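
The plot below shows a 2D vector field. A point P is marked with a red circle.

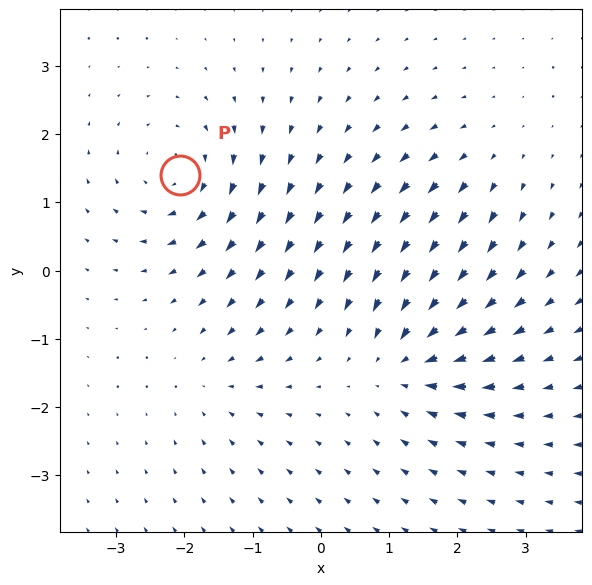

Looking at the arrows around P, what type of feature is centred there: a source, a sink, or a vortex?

At P (-2.1, 1.4) the arrows circulate clockwise. Divergence ≈0, curl about -4 — near-zero divergence with nonzero curl is a vortex.

vortex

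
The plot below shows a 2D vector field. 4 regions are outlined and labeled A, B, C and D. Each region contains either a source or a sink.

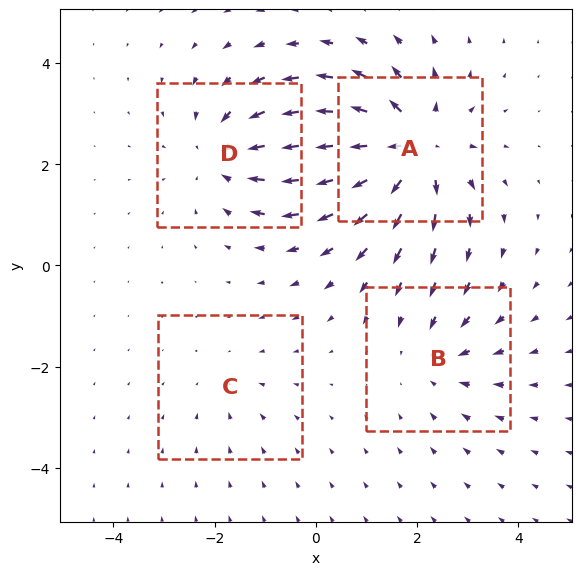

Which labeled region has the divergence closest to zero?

Divergence at each region's feature centre — A: about +6, B: about -3, C: about -2, D: about -4. Region C is closest to zero.

C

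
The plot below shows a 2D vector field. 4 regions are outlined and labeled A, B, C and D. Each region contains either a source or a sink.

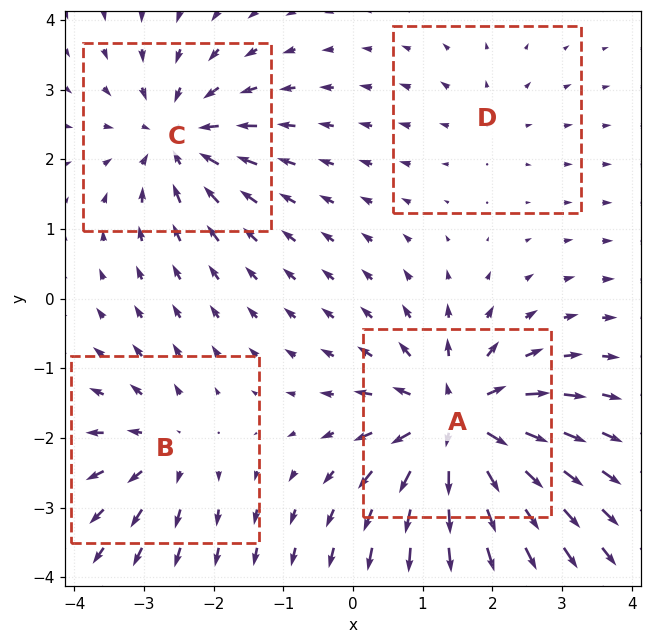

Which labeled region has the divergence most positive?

A

Divergence at each region's feature centre — A: about +8, B: about +4, C: about -6, D: about +2. Region A is most positive.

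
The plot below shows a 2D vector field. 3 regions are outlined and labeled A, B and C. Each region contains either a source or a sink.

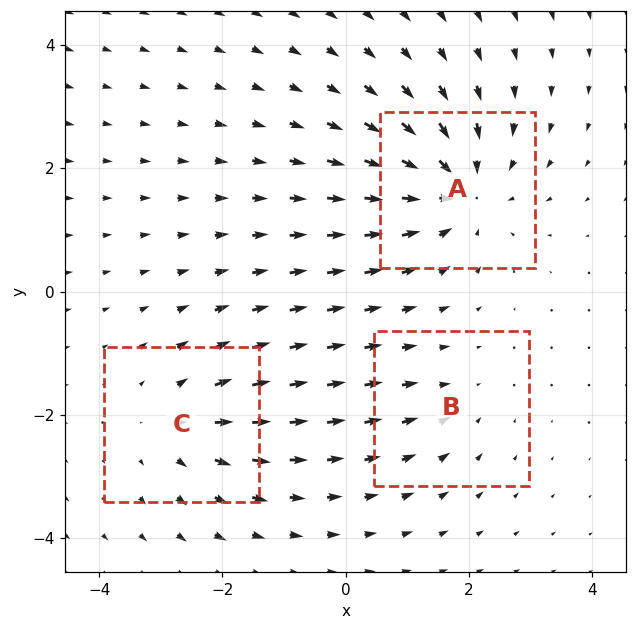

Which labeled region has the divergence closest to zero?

B

Divergence at each region's feature centre — A: about -5, B: about -2, C: about +3. Region B is closest to zero.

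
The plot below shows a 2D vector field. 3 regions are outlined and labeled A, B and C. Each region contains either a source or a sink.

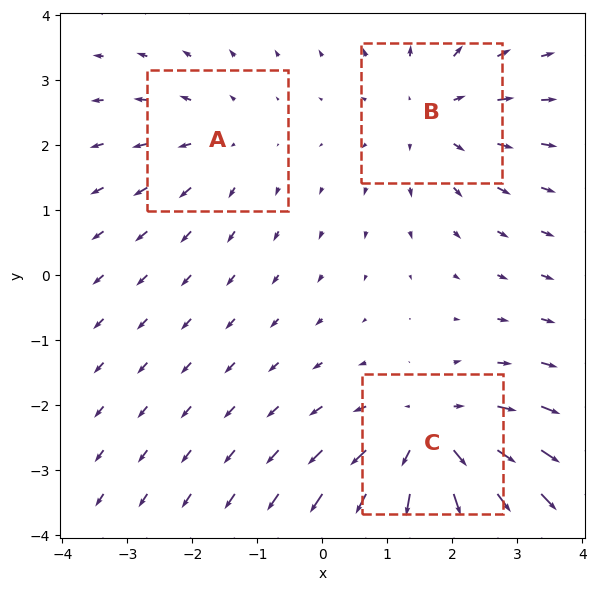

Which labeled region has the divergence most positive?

C

Divergence at each region's feature centre — A: about +2, B: about +3, C: about +4. Region C is most positive.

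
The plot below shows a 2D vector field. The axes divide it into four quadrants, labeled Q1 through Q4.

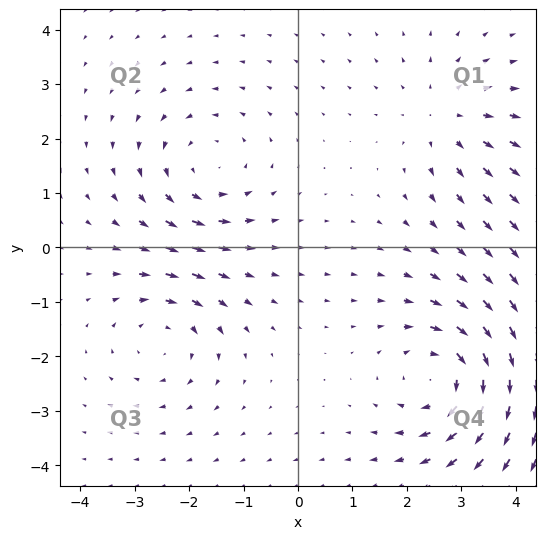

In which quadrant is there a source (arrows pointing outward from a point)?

Q1

The source sits at approximately (2.7, 2.4), which lies in quadrant Q1. The divergence there is about +3, positive as expected for a source.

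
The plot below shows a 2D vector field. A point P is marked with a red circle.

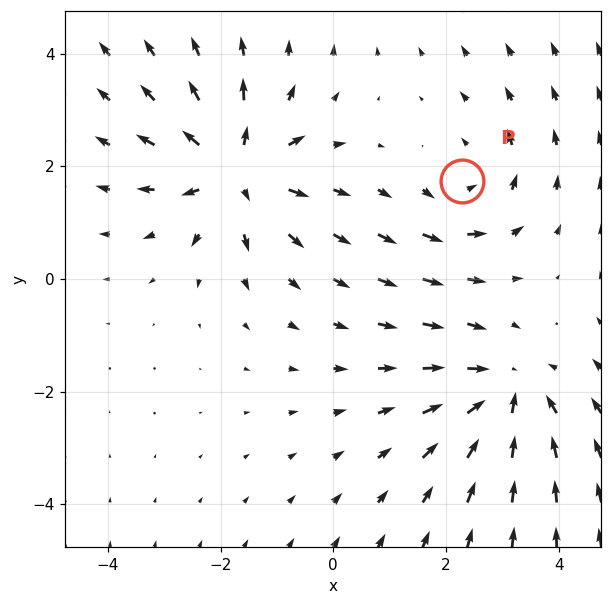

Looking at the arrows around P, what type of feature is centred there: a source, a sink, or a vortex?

At P (2.3, 1.7) the arrows circulate counterclockwise. Divergence ≈0, curl about +2 — near-zero divergence with nonzero curl is a vortex.

vortex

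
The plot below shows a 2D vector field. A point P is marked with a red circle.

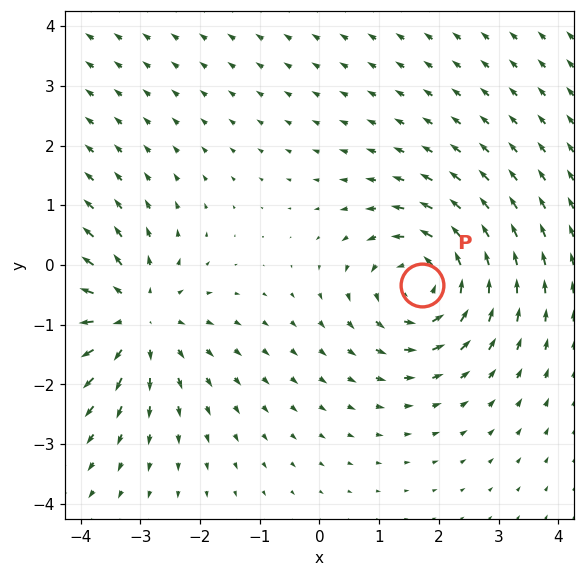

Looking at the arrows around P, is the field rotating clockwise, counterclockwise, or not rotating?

counterclockwise

Near P at (1.7, -0.3) the arrows circulate counterclockwise. The curl (z-component) there is about +5; positive curl means counterclockwise rotation.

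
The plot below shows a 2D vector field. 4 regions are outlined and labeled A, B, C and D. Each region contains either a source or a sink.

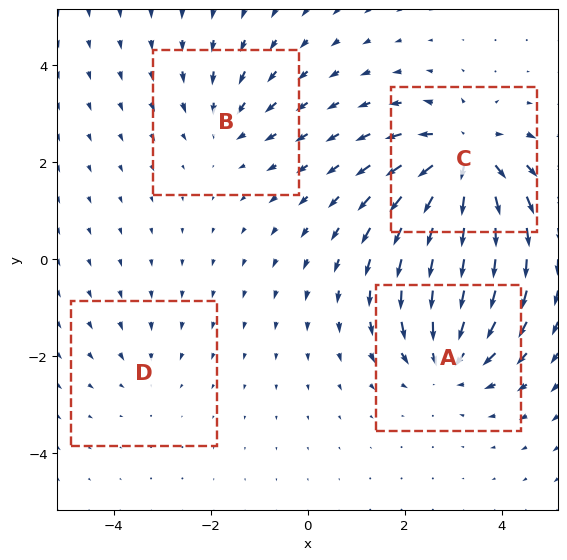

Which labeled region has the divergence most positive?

C

Divergence at each region's feature centre — A: about -5, B: about -3, C: about +7, D: about -2. Region C is most positive.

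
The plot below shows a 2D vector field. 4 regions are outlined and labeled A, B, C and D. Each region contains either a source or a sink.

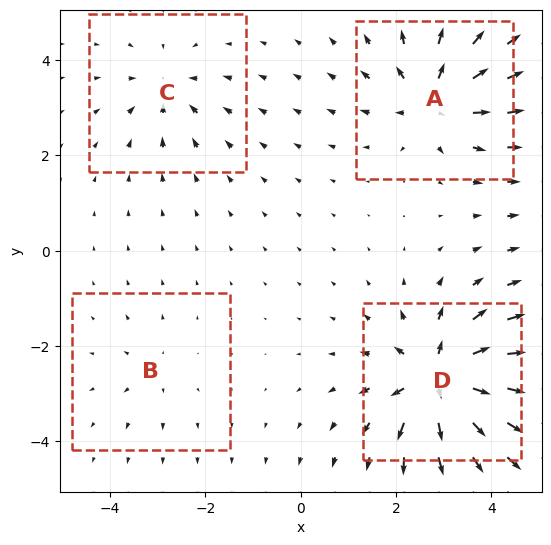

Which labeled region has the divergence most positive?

Divergence at each region's feature centre — A: about +6, B: about +2, C: about -4, D: about +9. Region D is most positive.

D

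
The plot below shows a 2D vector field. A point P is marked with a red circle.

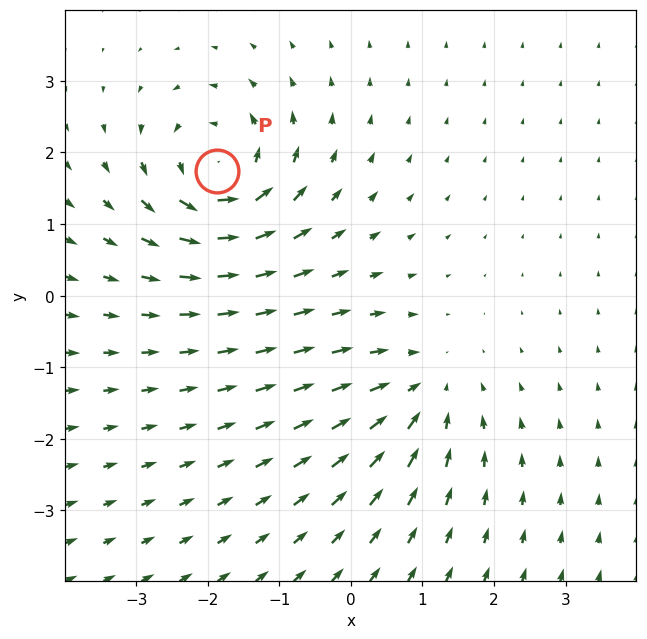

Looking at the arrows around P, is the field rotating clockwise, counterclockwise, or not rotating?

counterclockwise

Near P at (-1.9, 1.7) the arrows circulate counterclockwise. The curl (z-component) there is about +5; positive curl means counterclockwise rotation.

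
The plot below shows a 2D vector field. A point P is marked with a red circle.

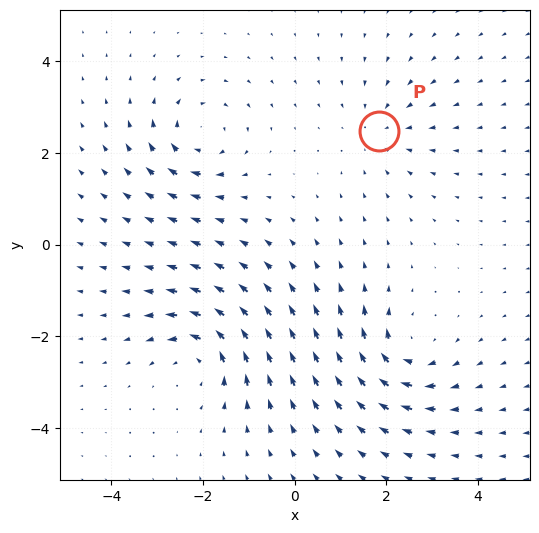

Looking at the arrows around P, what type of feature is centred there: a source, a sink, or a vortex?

At P (1.8, 2.5) the arrows converge inward. Divergence about -3, curl ≈0 — negative divergence with near-zero curl is a sink.

sink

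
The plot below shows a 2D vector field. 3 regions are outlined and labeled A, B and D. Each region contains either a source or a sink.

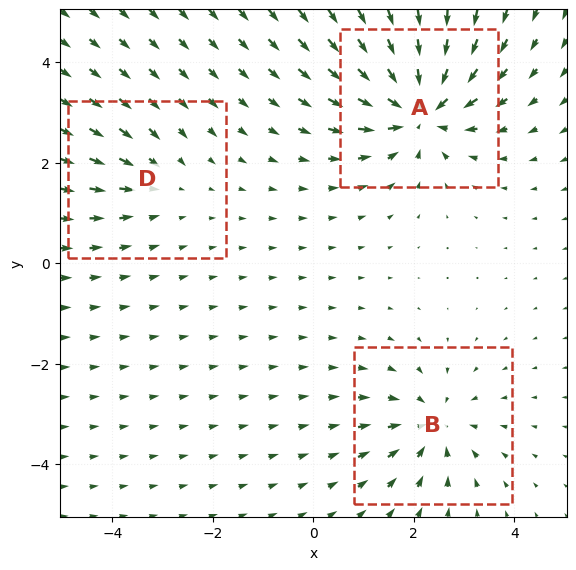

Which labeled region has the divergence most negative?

A

Divergence at each region's feature centre — A: about -6, B: about -3, D: about -2. Region A is most negative.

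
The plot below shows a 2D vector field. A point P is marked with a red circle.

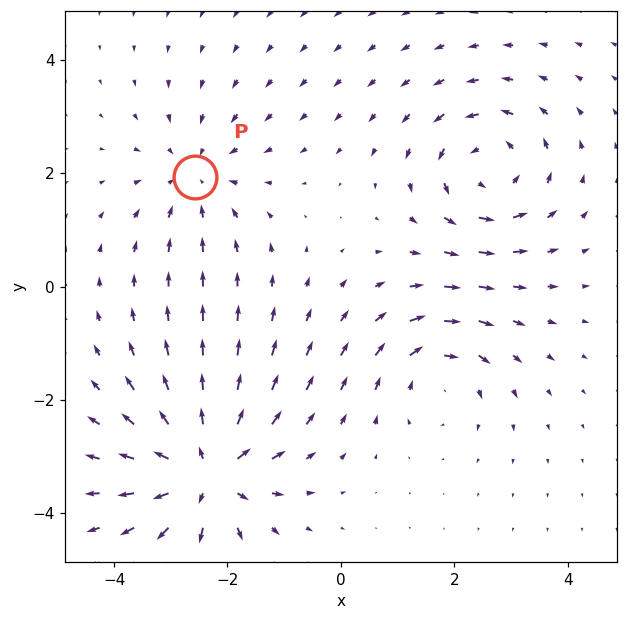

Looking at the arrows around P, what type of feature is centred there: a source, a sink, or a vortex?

sink

At P (-2.6, 1.9) the arrows converge inward. Divergence about -3, curl ≈0 — negative divergence with near-zero curl is a sink.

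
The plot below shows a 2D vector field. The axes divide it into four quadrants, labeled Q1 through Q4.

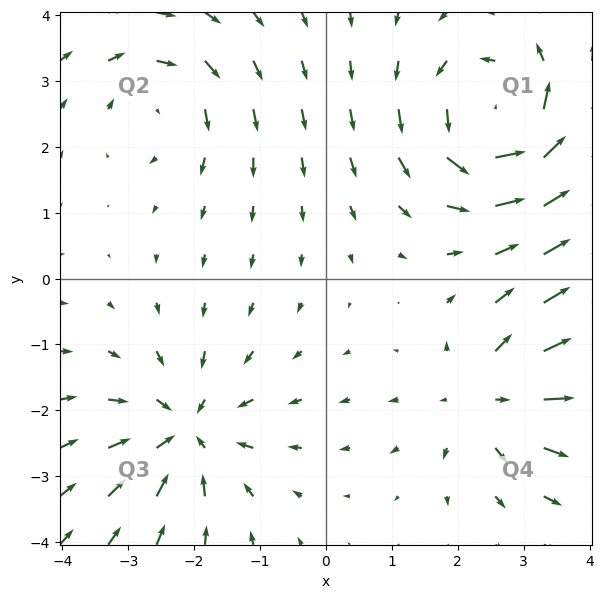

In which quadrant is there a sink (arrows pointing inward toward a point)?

Q3

The sink sits at approximately (-2.1, -2.3), which lies in quadrant Q3. The divergence there is about -5, negative as expected for a sink.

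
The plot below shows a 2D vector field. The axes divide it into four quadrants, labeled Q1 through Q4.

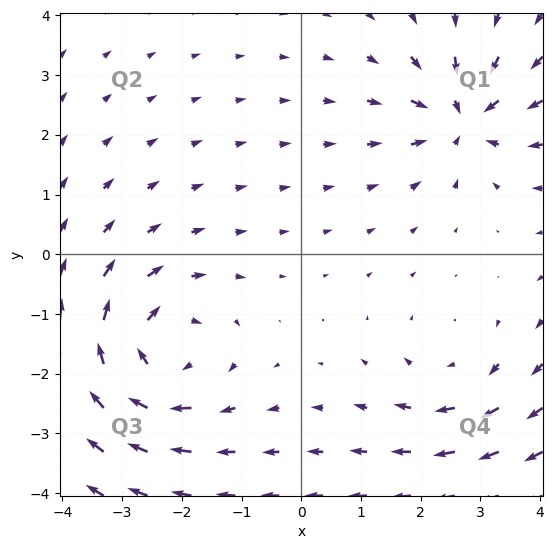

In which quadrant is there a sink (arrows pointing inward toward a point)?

The sink sits at approximately (2.7, 2.3), which lies in quadrant Q1. The divergence there is about -5, negative as expected for a sink.

Q1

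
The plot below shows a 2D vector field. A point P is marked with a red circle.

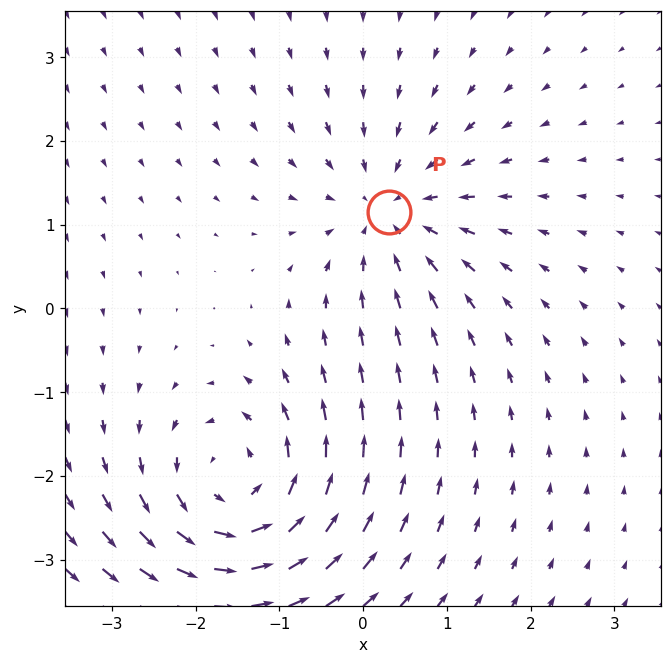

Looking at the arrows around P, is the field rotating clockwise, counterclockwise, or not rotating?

Near P at (0.3, 1.2) the arrows show no circulation. The curl there is ≈0.

not rotating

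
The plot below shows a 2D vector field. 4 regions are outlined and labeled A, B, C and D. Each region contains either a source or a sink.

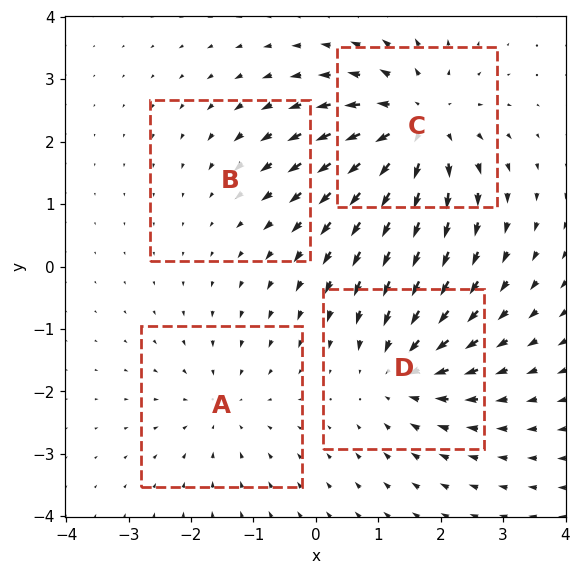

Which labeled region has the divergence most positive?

Divergence at each region's feature centre — A: about -3, B: about -2, C: about +7, D: about -5. Region C is most positive.

C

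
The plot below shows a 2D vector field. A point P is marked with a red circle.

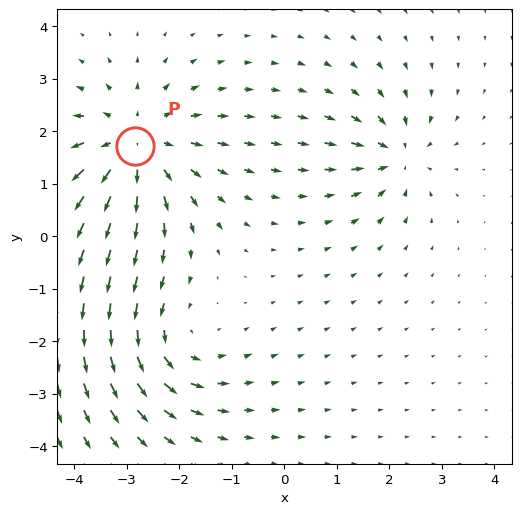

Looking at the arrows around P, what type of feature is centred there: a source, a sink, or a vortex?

At P (-2.8, 1.7) the arrows spread outward. Divergence about +4, curl ≈0 — positive divergence with near-zero curl is a source.

source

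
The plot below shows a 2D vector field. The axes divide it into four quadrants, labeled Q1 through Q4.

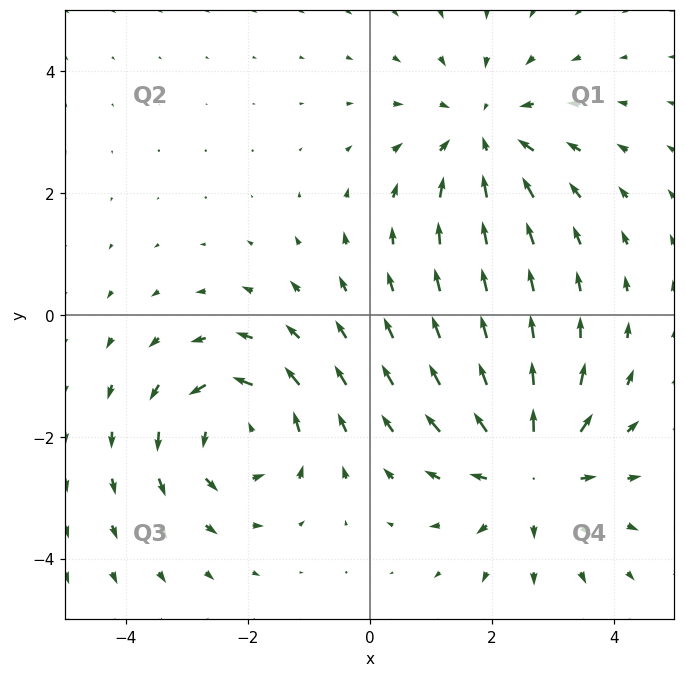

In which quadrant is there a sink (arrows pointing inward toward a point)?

Q1

The sink sits at approximately (1.9, 3.0), which lies in quadrant Q1. The divergence there is about -3, negative as expected for a sink.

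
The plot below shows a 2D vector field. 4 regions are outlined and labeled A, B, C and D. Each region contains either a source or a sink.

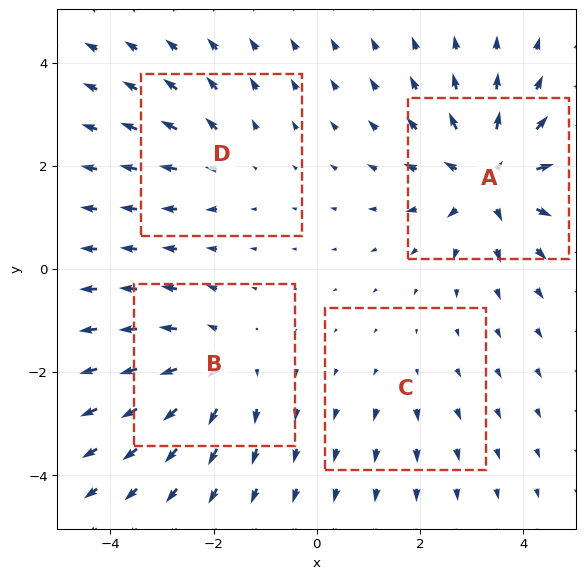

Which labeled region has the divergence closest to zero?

Divergence at each region's feature centre — A: about +7, B: about +5, C: about +2, D: about +3. Region C is closest to zero.

C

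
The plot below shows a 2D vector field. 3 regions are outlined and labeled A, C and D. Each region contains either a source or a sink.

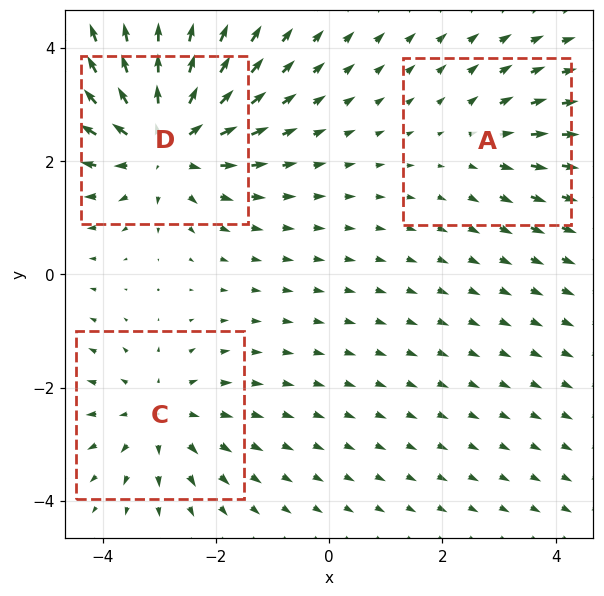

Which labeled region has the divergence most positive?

Divergence at each region's feature centre — A: about +2, C: about +3, D: about +5. Region D is most positive.

D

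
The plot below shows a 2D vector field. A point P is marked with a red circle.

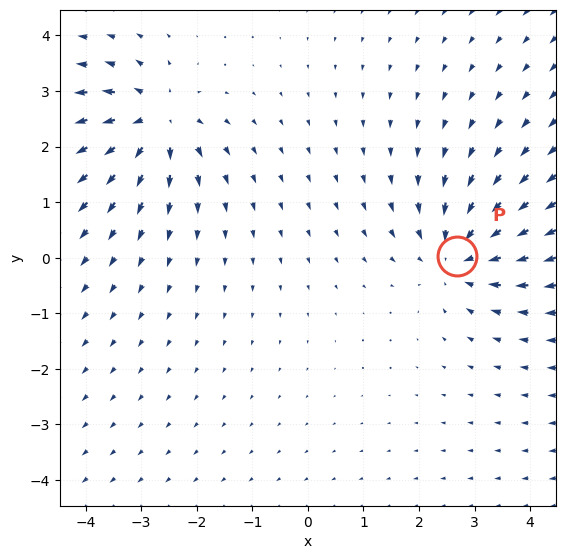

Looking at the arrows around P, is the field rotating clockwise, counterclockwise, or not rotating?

Near P at (2.7, 0.0) the arrows show no circulation. The curl there is ≈0.

not rotating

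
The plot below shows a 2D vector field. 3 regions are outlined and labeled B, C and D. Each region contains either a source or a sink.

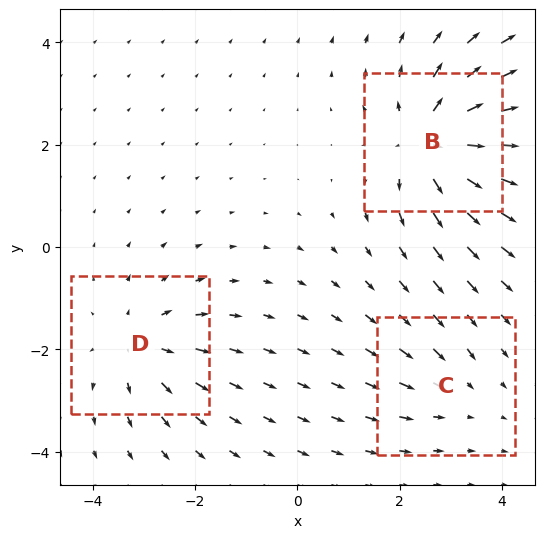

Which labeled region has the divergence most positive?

B

Divergence at each region's feature centre — B: about +5, C: about -2, D: about +4. Region B is most positive.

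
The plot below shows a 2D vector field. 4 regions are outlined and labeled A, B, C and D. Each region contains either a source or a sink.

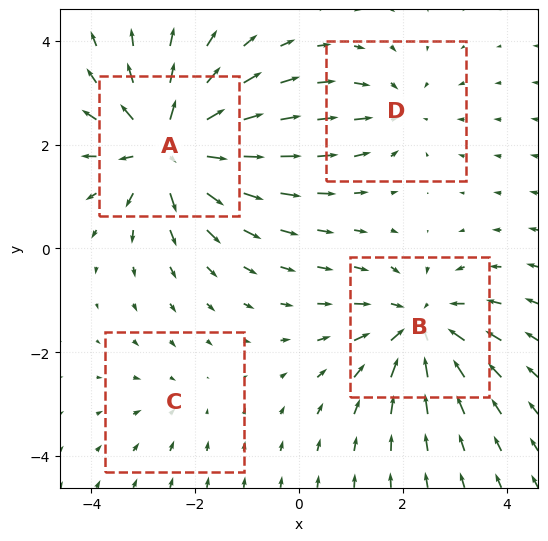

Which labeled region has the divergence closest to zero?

Divergence at each region's feature centre — A: about +7, B: about -5, C: about -2, D: about -3. Region C is closest to zero.

C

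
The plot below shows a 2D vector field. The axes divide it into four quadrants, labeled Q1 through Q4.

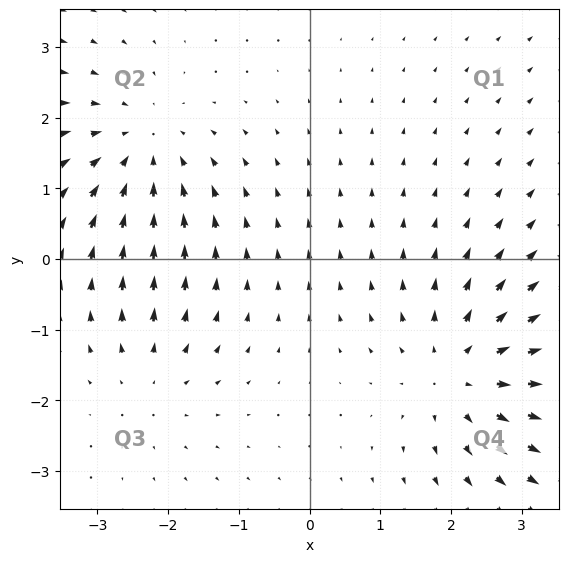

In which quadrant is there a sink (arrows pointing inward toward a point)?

Q2

The sink sits at approximately (-2.4, 1.6), which lies in quadrant Q2. The divergence there is about -4, negative as expected for a sink.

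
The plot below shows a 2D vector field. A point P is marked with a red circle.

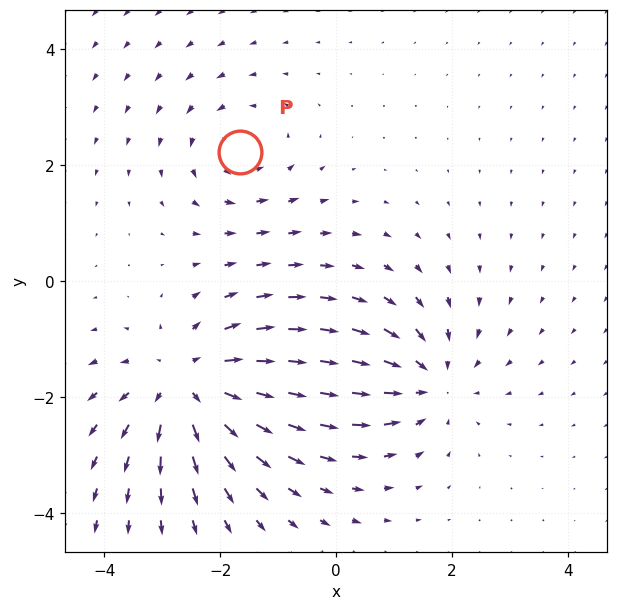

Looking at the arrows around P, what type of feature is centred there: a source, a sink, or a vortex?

At P (-1.7, 2.2) the arrows circulate counterclockwise. Divergence ≈0, curl about +3 — near-zero divergence with nonzero curl is a vortex.

vortex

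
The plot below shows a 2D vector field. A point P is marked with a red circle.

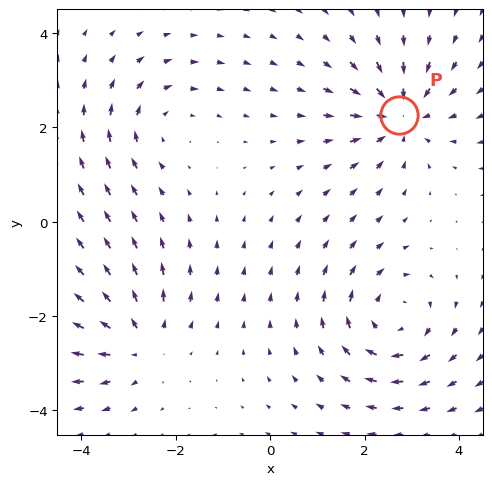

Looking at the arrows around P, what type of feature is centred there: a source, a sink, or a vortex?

sink

At P (2.7, 2.3) the arrows converge inward. Divergence about -5, curl ≈0 — negative divergence with near-zero curl is a sink.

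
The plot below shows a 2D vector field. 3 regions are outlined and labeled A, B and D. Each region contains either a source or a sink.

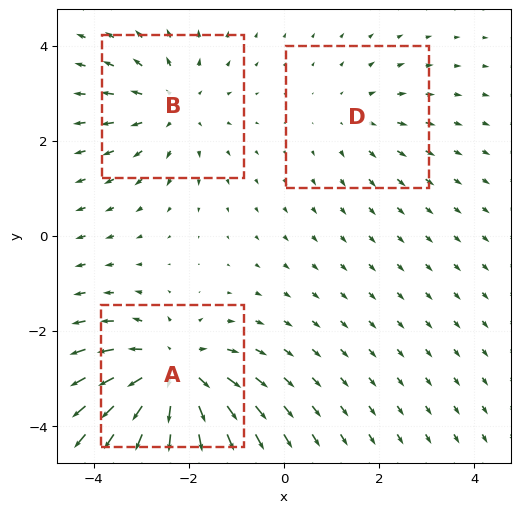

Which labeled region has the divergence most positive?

A

Divergence at each region's feature centre — A: about +5, B: about +3, D: about +2. Region A is most positive.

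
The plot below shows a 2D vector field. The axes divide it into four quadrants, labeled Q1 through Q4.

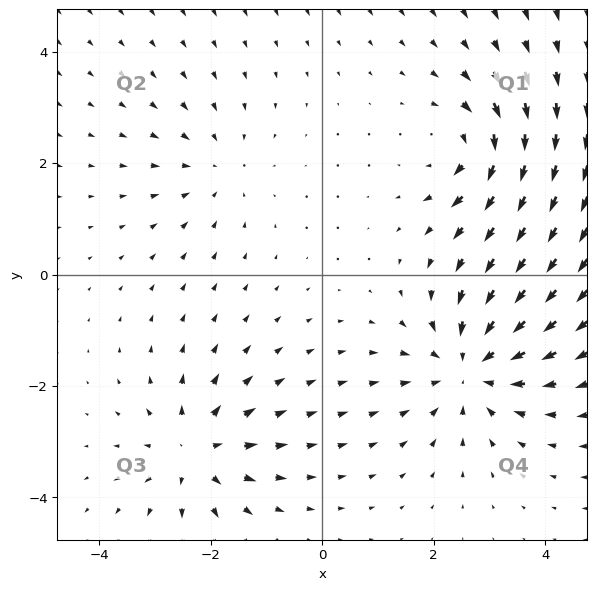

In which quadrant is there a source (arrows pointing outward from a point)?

The source sits at approximately (-2.3, -3.2), which lies in quadrant Q3. The divergence there is about +4, positive as expected for a source.

Q3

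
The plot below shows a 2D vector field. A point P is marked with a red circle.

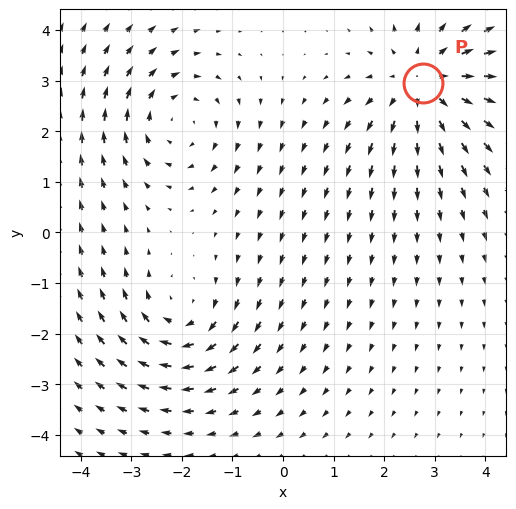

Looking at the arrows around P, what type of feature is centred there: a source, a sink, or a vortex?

At P (2.8, 3.0) the arrows spread outward. Divergence about +3, curl ≈0 — positive divergence with near-zero curl is a source.

source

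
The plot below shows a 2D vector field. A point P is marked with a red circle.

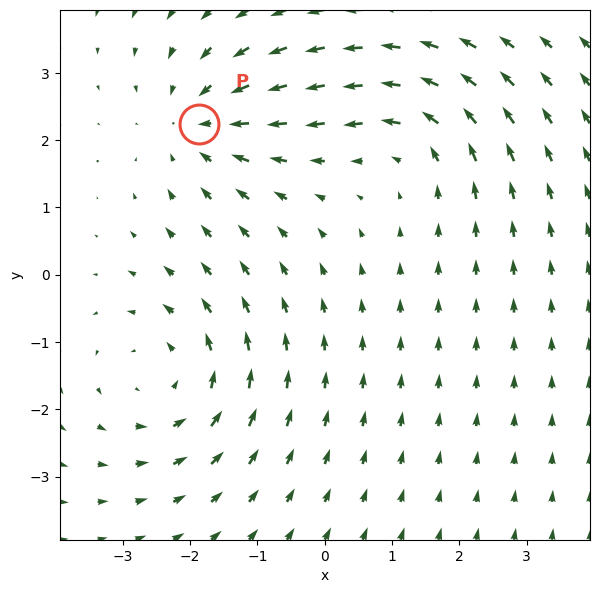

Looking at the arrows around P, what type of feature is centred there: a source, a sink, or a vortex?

At P (-1.9, 2.2) the arrows converge inward. Divergence about -3, curl ≈0 — negative divergence with near-zero curl is a sink.

sink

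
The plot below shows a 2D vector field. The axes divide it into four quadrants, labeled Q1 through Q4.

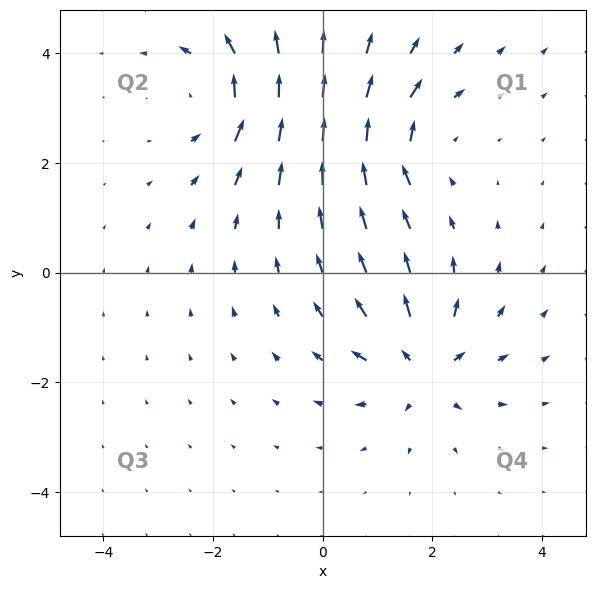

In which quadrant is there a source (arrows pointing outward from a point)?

The source sits at approximately (1.8, -1.7), which lies in quadrant Q4. The divergence there is about +6, positive as expected for a source.

Q4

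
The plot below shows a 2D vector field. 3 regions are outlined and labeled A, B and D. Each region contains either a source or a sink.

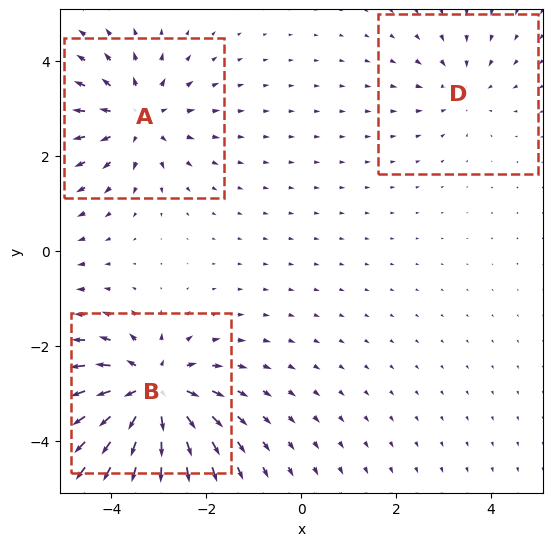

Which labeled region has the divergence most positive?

B

Divergence at each region's feature centre — A: about +3, B: about +5, D: about -2. Region B is most positive.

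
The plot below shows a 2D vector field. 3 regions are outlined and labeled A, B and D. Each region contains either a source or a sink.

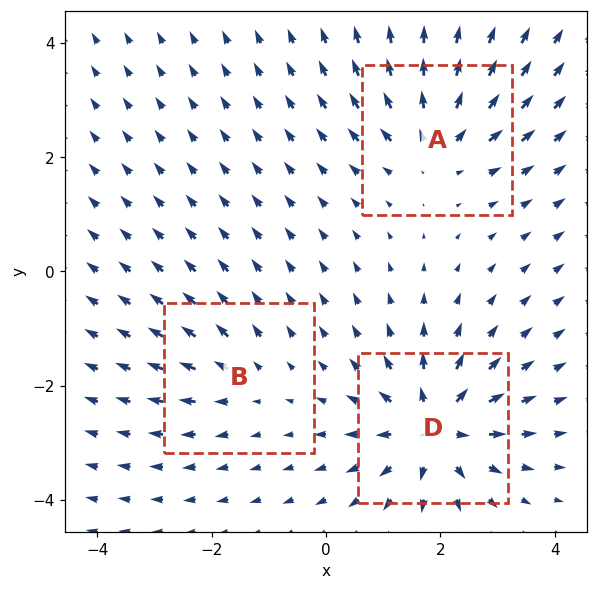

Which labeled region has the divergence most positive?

D

Divergence at each region's feature centre — A: about +4, B: about +2, D: about +6. Region D is most positive.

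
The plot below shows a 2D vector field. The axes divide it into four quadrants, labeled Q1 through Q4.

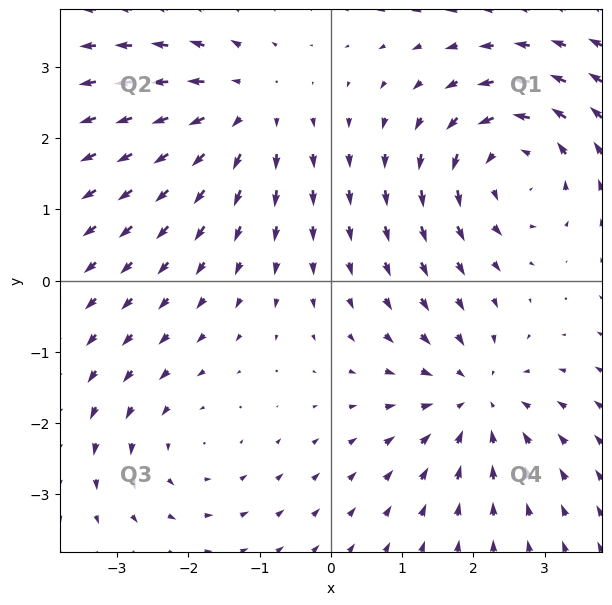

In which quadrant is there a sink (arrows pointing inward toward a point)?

The sink sits at approximately (2.0, -1.6), which lies in quadrant Q4. The divergence there is about -3, negative as expected for a sink.

Q4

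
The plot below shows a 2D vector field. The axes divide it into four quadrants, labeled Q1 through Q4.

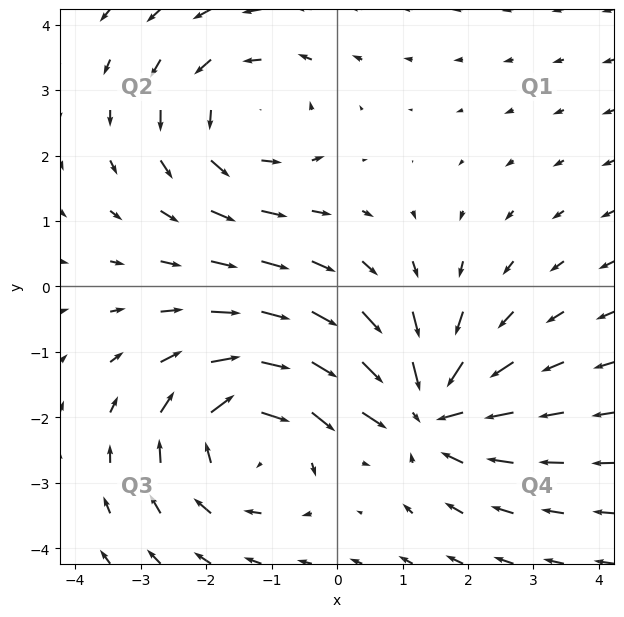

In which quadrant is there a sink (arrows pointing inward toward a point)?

The sink sits at approximately (1.4, -1.9), which lies in quadrant Q4. The divergence there is about -5, negative as expected for a sink.

Q4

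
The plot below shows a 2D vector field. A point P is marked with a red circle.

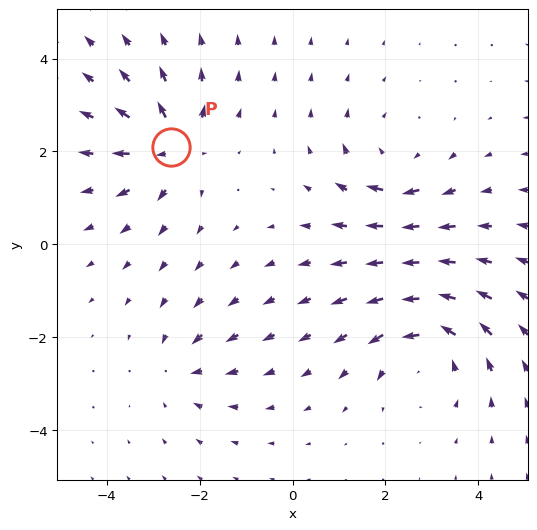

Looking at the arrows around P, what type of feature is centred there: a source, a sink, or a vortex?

At P (-2.6, 2.1) the arrows spread outward. Divergence about +6, curl ≈0 — positive divergence with near-zero curl is a source.

source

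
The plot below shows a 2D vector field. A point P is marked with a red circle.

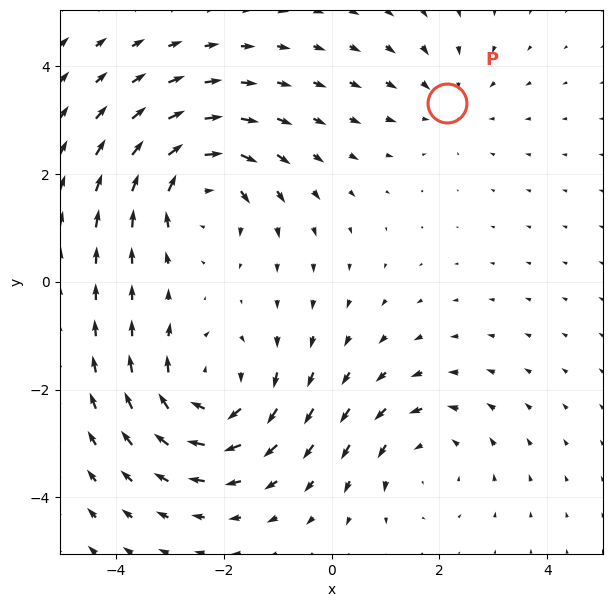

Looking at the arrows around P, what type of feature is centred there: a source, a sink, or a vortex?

At P (2.1, 3.3) the arrows converge inward. Divergence about -2, curl ≈0 — negative divergence with near-zero curl is a sink.

sink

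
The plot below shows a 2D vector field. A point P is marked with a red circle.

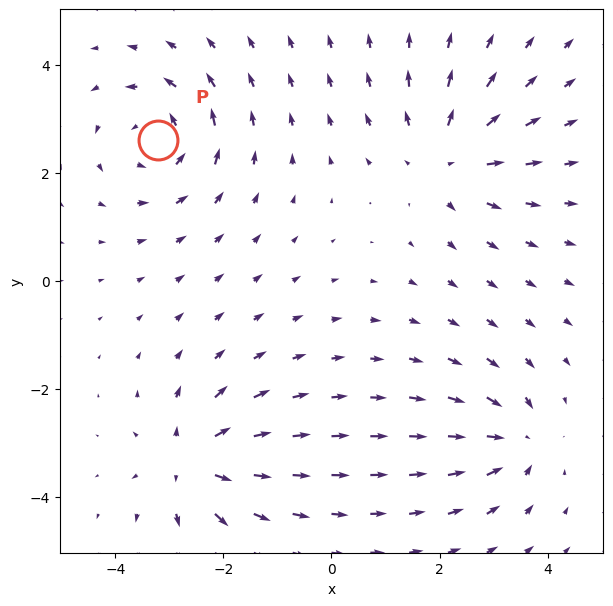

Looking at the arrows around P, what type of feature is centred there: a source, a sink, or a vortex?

vortex

At P (-3.2, 2.6) the arrows circulate counterclockwise. Divergence ≈0, curl about +5 — near-zero divergence with nonzero curl is a vortex.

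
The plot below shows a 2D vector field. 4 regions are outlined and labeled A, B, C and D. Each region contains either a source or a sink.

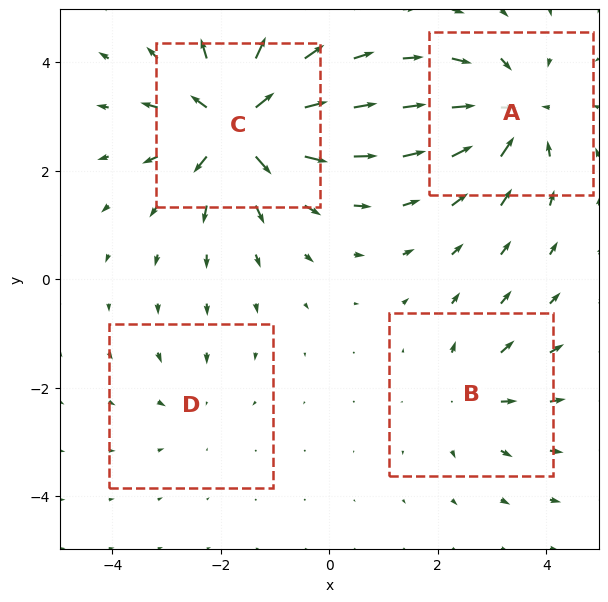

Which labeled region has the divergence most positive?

Divergence at each region's feature centre — A: about -6, B: about +4, C: about +9, D: about -2. Region C is most positive.

C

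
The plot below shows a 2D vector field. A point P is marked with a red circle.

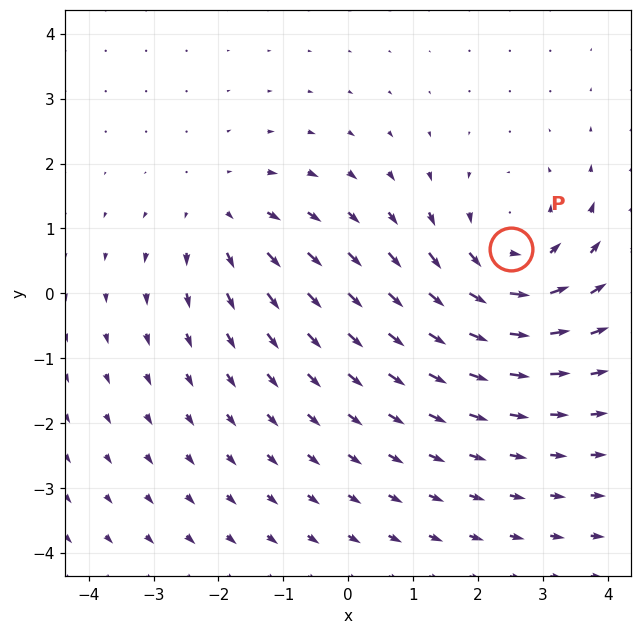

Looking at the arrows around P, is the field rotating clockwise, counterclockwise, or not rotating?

Near P at (2.5, 0.7) the arrows circulate counterclockwise. The curl (z-component) there is about +3; positive curl means counterclockwise rotation.

counterclockwise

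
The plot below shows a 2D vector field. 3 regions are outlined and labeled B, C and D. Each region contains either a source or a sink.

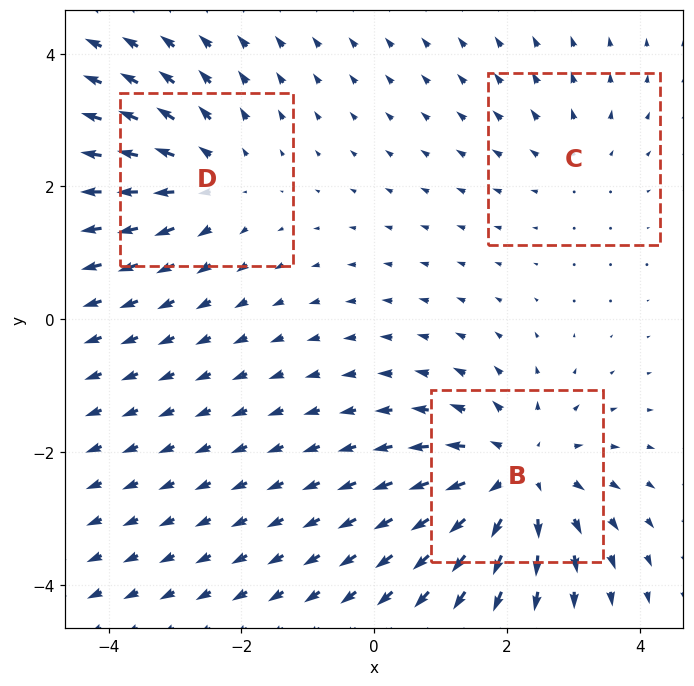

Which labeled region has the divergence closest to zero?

C

Divergence at each region's feature centre — B: about +4, C: about +2, D: about +3. Region C is closest to zero.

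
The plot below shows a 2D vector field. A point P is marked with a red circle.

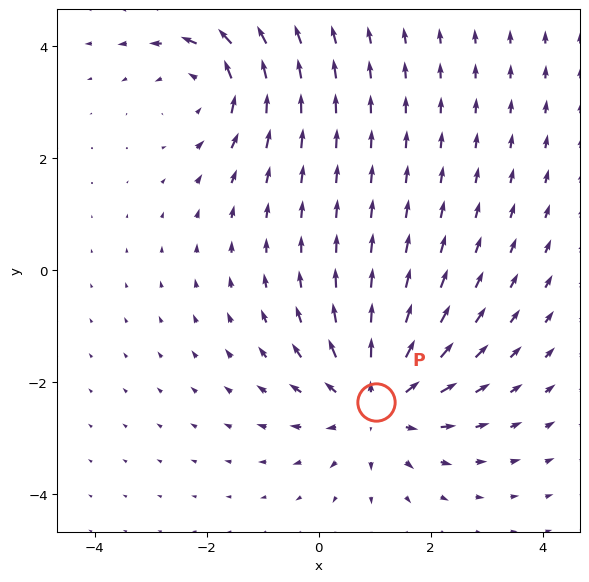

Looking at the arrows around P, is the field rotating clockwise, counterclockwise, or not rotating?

not rotating

Near P at (1.0, -2.3) the arrows show no circulation. The curl there is ≈0.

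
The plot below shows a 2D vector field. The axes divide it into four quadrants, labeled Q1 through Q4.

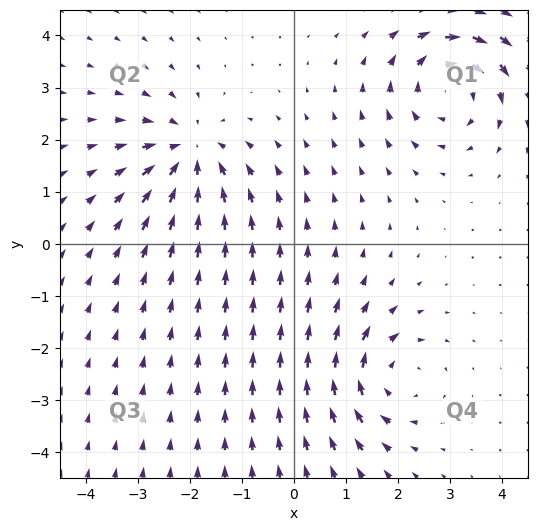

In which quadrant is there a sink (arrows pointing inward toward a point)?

The sink sits at approximately (-2.0, 1.8), which lies in quadrant Q2. The divergence there is about -3, negative as expected for a sink.

Q2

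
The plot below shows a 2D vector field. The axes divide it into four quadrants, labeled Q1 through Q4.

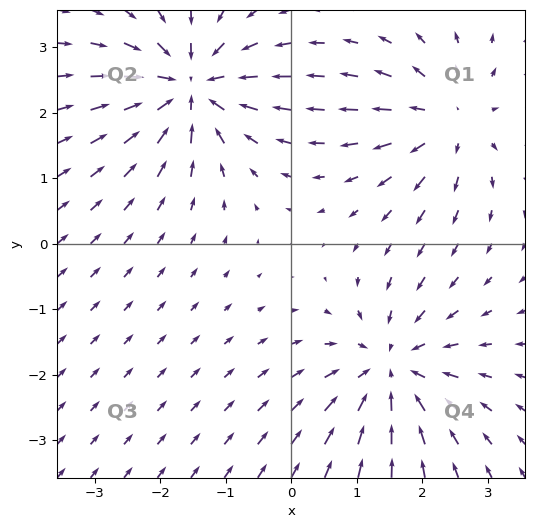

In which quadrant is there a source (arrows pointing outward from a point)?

Q1

The source sits at approximately (2.4, 1.9), which lies in quadrant Q1. The divergence there is about +4, positive as expected for a source.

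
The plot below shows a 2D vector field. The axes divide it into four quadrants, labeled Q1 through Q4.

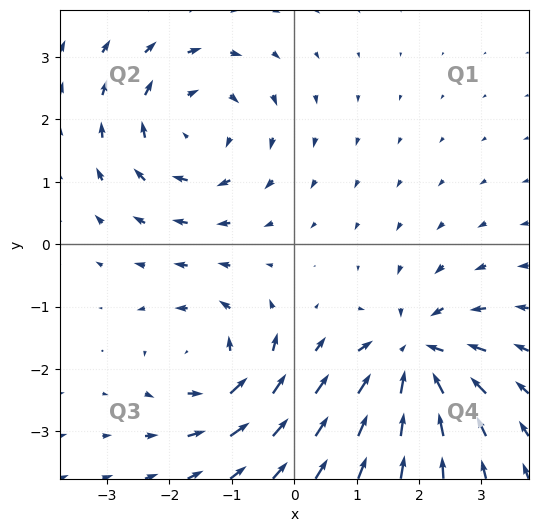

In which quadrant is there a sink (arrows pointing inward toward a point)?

The sink sits at approximately (1.9, -1.8), which lies in quadrant Q4. The divergence there is about -6, negative as expected for a sink.

Q4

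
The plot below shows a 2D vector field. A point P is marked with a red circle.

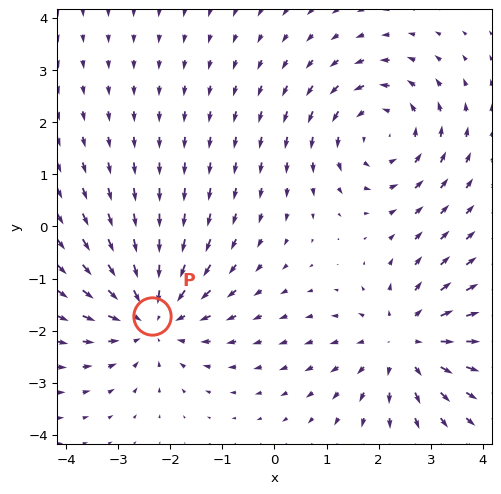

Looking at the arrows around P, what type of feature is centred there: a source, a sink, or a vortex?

sink

At P (-2.4, -1.7) the arrows converge inward. Divergence about -3, curl ≈0 — negative divergence with near-zero curl is a sink.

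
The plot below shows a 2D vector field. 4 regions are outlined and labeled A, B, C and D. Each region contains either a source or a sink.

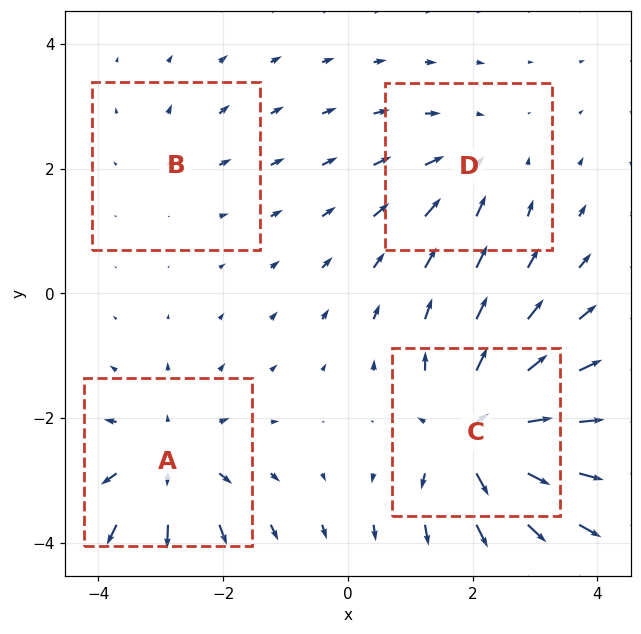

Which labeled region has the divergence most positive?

C

Divergence at each region's feature centre — A: about +5, B: about +2, C: about +7, D: about -3. Region C is most positive.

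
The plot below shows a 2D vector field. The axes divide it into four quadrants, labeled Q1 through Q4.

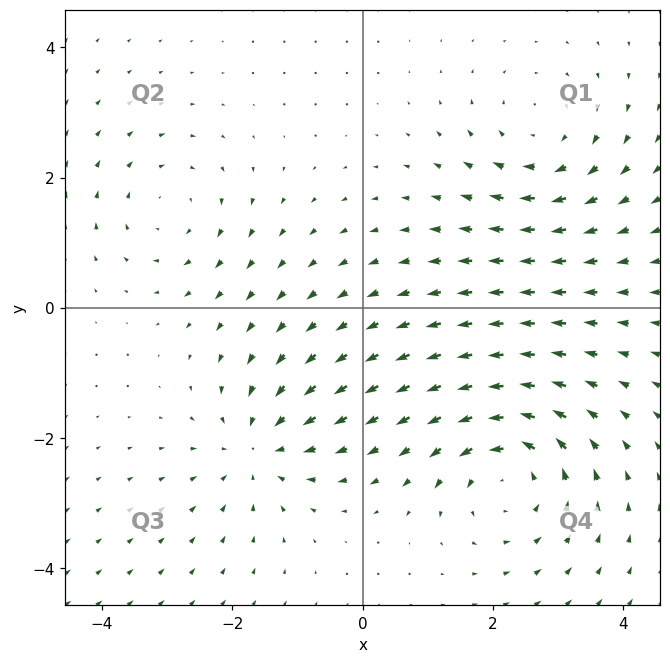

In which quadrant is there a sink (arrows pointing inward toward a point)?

The sink sits at approximately (-1.6, -2.2), which lies in quadrant Q3. The divergence there is about -4, negative as expected for a sink.

Q3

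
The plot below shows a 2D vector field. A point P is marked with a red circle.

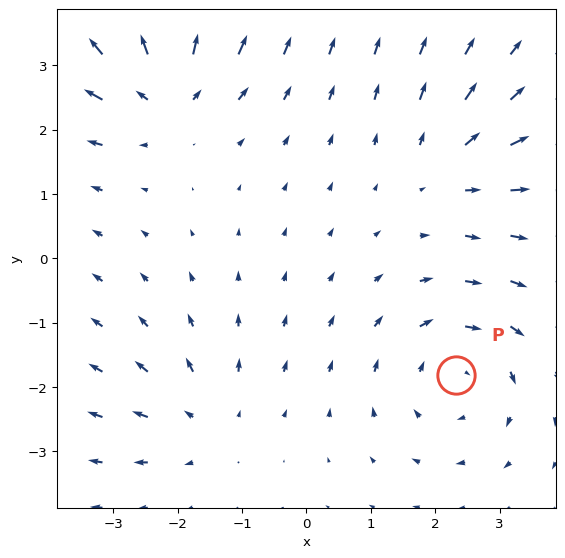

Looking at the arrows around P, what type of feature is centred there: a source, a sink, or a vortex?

vortex

At P (2.3, -1.8) the arrows circulate clockwise. Divergence ≈0, curl about -4 — near-zero divergence with nonzero curl is a vortex.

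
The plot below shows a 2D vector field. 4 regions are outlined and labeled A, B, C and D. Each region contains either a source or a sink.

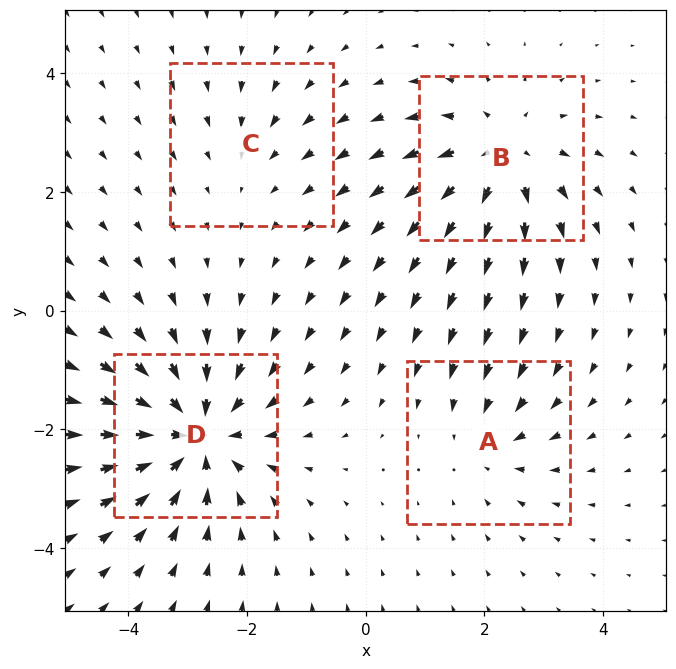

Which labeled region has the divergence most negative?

Divergence at each region's feature centre — A: about -3, B: about +5, C: about -2, D: about -6. Region D is most negative.

D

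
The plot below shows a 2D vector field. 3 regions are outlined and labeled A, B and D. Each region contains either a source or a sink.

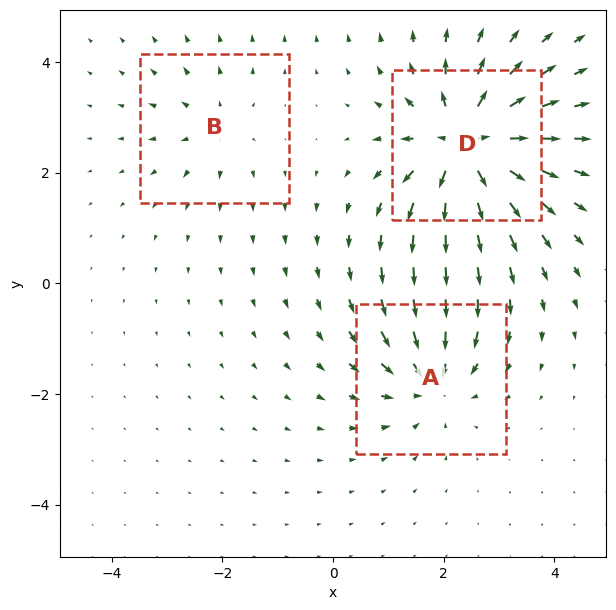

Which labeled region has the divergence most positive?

Divergence at each region's feature centre — A: about -4, B: about +2, D: about +6. Region D is most positive.

D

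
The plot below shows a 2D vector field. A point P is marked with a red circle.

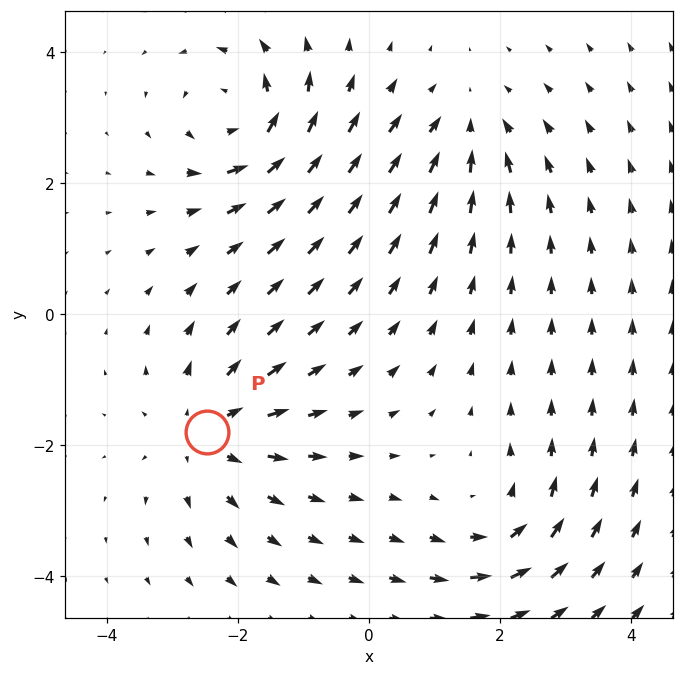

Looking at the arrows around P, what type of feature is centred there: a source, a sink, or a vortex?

source

At P (-2.5, -1.8) the arrows spread outward. Divergence about +5, curl ≈0 — positive divergence with near-zero curl is a source.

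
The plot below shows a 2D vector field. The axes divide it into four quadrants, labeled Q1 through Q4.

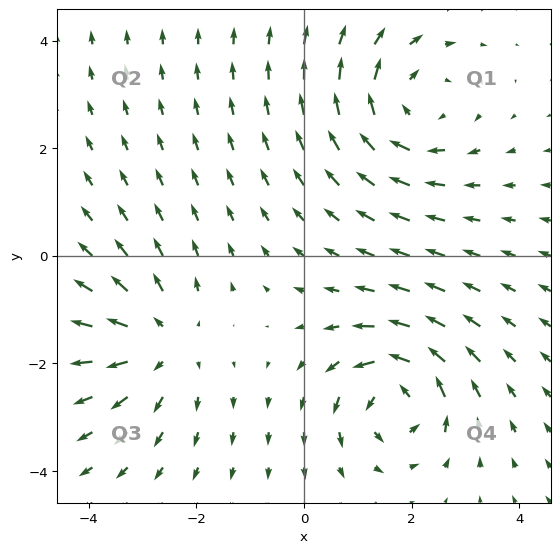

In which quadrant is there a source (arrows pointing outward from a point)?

Q3

The source sits at approximately (-2.6, -1.6), which lies in quadrant Q3. The divergence there is about +4, positive as expected for a source.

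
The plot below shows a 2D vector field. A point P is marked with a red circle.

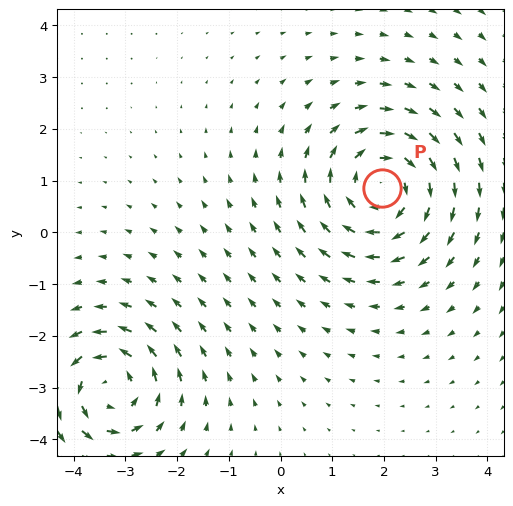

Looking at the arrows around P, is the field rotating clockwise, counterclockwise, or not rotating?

Near P at (2.0, 0.9) the arrows circulate clockwise. The curl (z-component) there is about -4; negative curl means clockwise rotation.

clockwise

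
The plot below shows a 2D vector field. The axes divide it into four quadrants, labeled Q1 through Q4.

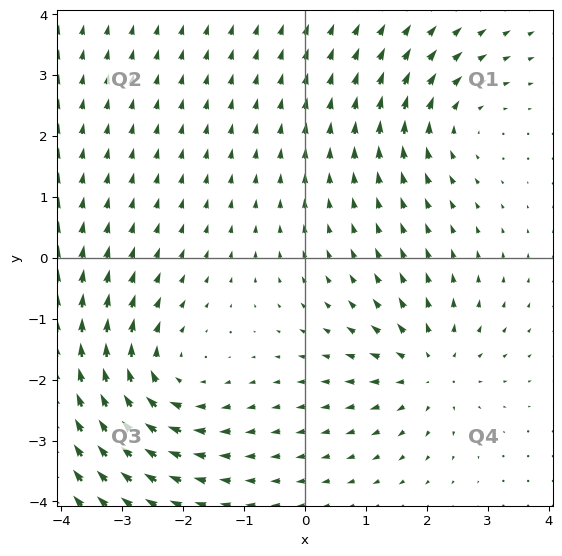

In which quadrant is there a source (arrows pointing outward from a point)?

The source sits at approximately (2.0, -1.8), which lies in quadrant Q4. The divergence there is about +4, positive as expected for a source.

Q4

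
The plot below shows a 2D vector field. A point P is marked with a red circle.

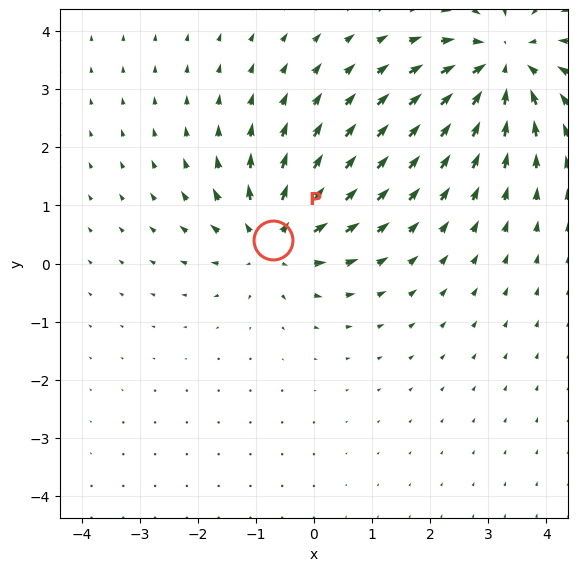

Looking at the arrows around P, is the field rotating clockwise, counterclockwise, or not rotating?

Near P at (-0.7, 0.4) the arrows show no circulation. The curl there is ≈0.

not rotating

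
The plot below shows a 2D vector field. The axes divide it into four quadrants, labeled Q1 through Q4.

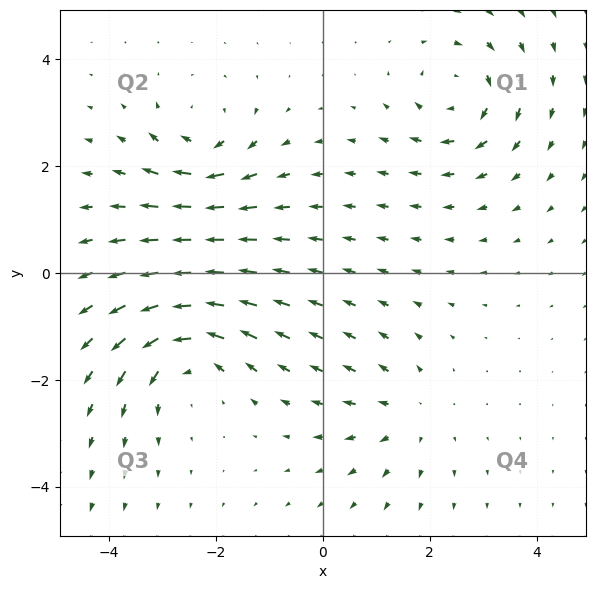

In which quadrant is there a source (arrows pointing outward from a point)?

The source sits at approximately (1.6, -2.7), which lies in quadrant Q4. The divergence there is about +3, positive as expected for a source.

Q4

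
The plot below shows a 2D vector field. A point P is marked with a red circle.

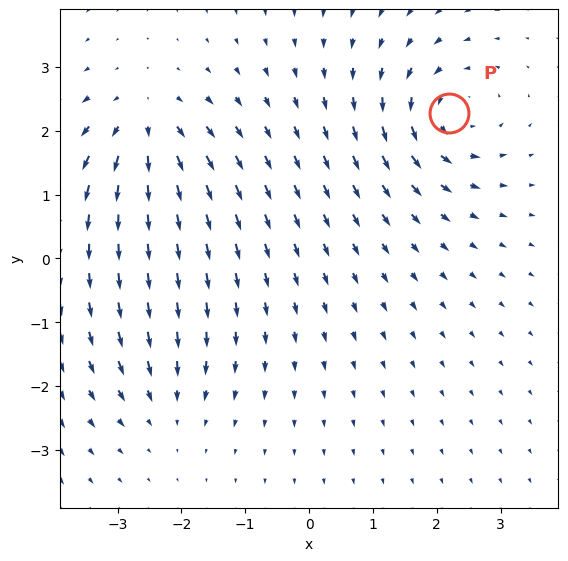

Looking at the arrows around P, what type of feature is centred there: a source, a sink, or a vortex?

At P (2.2, 2.3) the arrows circulate counterclockwise. Divergence ≈0, curl about +5 — near-zero divergence with nonzero curl is a vortex.

vortex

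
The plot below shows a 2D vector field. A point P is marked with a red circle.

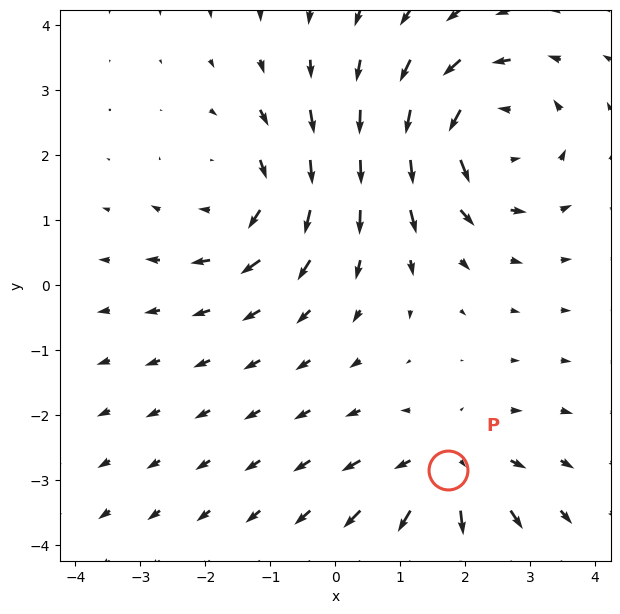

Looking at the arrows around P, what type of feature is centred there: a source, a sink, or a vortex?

source

At P (1.7, -2.8) the arrows spread outward. Divergence about +4, curl ≈0 — positive divergence with near-zero curl is a source.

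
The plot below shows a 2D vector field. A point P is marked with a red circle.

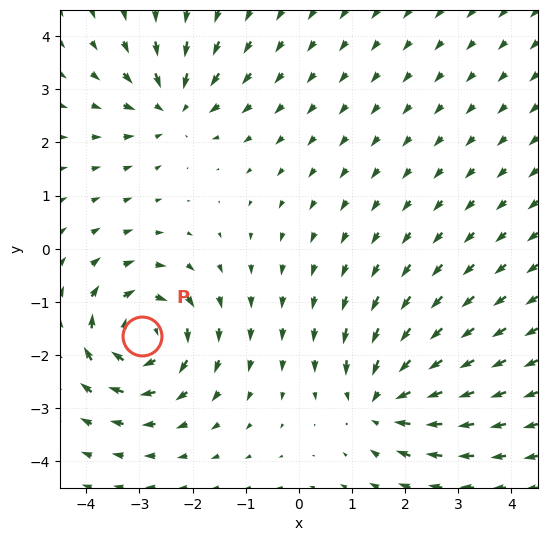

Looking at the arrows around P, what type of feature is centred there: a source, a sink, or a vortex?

At P (-2.9, -1.6) the arrows circulate clockwise. Divergence ≈0, curl about -6 — near-zero divergence with nonzero curl is a vortex.

vortex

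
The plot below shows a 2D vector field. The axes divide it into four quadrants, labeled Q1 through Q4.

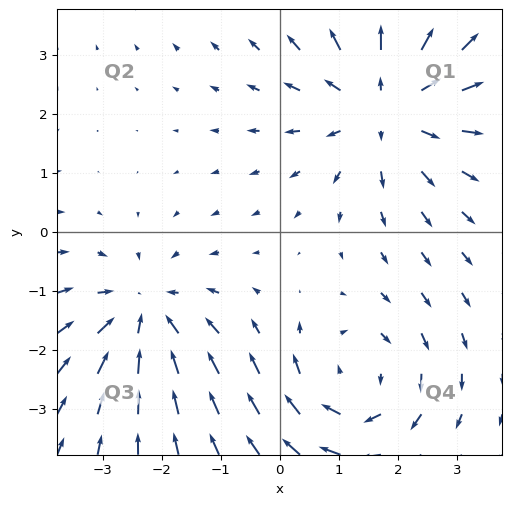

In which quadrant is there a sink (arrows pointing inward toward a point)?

The sink sits at approximately (-2.3, -1.4), which lies in quadrant Q3. The divergence there is about -3, negative as expected for a sink.

Q3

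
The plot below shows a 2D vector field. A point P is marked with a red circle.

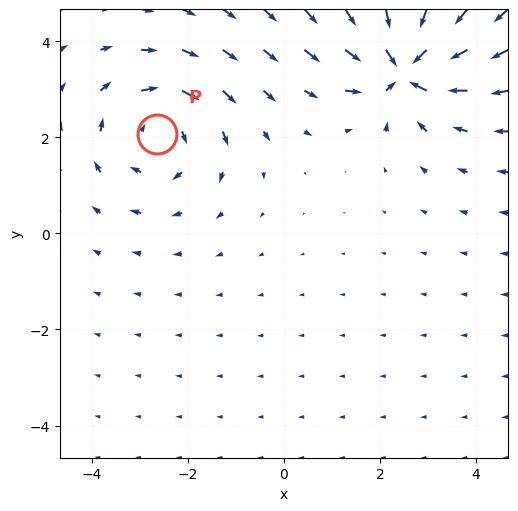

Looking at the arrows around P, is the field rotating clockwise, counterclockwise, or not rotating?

Near P at (-2.6, 2.1) the arrows circulate clockwise. The curl (z-component) there is about -3; negative curl means clockwise rotation.

clockwise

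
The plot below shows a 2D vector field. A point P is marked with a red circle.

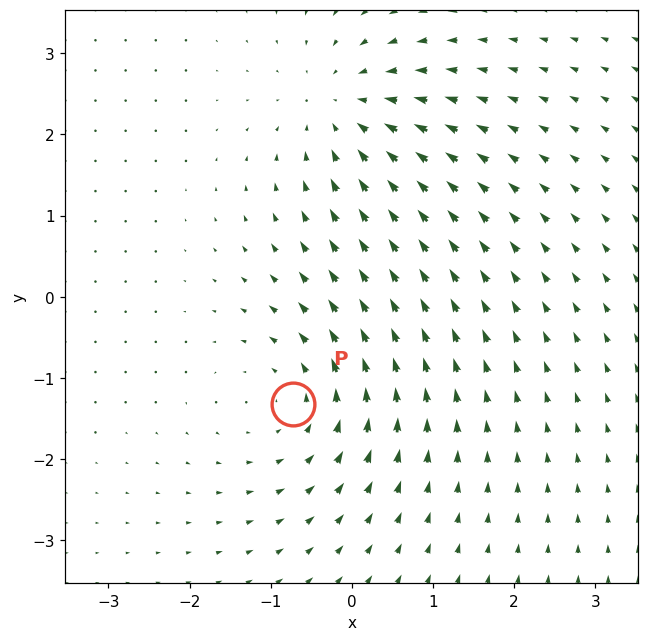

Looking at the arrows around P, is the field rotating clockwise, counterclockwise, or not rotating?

counterclockwise

Near P at (-0.7, -1.3) the arrows circulate counterclockwise. The curl (z-component) there is about +4; positive curl means counterclockwise rotation.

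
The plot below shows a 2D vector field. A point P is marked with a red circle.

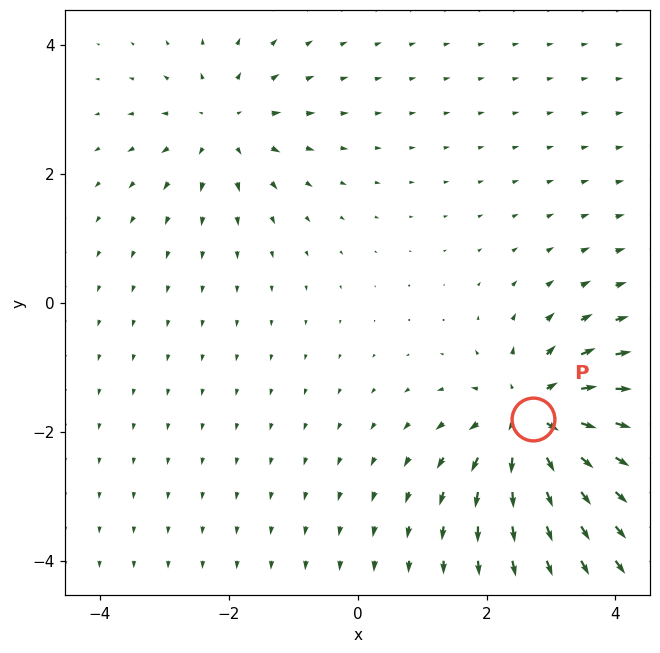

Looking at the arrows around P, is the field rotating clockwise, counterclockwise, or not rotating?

not rotating

Near P at (2.7, -1.8) the arrows show no circulation. The curl there is ≈0.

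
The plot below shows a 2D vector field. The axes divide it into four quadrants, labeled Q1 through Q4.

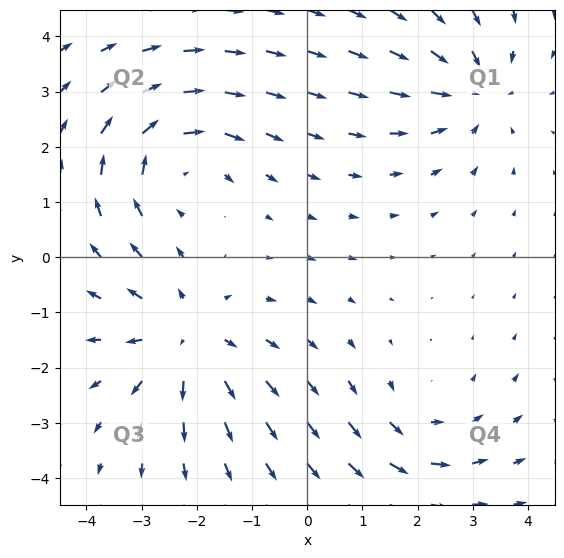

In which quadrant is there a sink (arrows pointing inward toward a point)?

Q1

The sink sits at approximately (3.0, 3.0), which lies in quadrant Q1. The divergence there is about -4, negative as expected for a sink.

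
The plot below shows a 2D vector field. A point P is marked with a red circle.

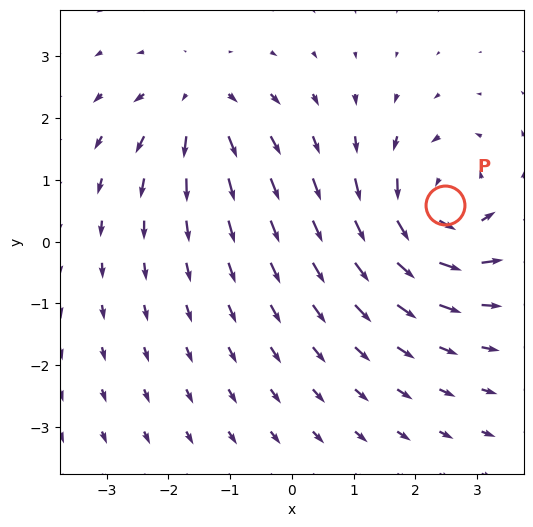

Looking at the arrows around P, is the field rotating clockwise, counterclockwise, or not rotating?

Near P at (2.5, 0.6) the arrows circulate counterclockwise. The curl (z-component) there is about +5; positive curl means counterclockwise rotation.

counterclockwise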